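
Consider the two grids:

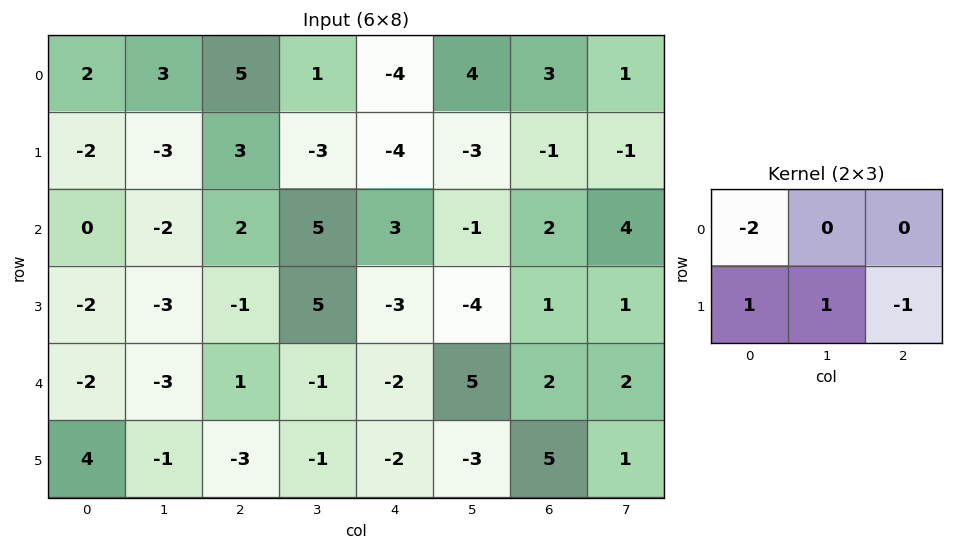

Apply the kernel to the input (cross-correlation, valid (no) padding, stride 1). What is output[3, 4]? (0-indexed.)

The receptive field on the input at this output position is [-3 -4 1 / -2 5 2]. Elementwise product with the kernel and sum: -3·-2 + -2·1 + 5·1 + 2·-1.

7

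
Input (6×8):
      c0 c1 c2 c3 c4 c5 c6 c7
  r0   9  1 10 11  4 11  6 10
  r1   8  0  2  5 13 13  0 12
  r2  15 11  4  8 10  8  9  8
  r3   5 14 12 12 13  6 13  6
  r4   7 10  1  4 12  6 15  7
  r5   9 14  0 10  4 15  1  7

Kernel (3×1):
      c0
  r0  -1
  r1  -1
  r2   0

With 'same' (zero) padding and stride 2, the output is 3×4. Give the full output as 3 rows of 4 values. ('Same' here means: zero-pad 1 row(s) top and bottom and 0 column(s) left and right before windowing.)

Output[0,0]: The receptive field on the zero-padded input at this output position is [0 / 9 / 8]. Elementwise product with the kernel and sum: 0·-1 + 9·-1.

-9 -10 -4 -6
-23 -6 -23 -9
-12 -13 -25 -28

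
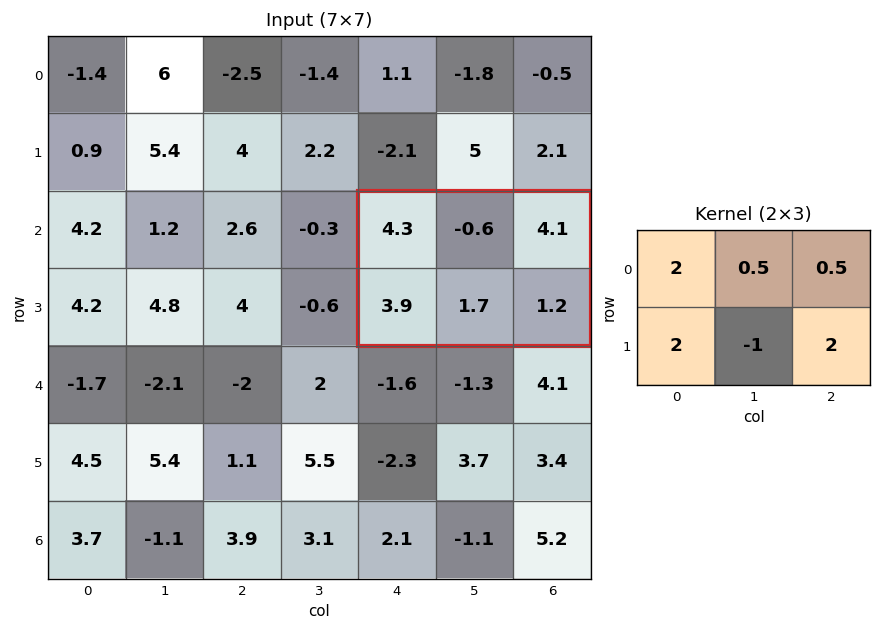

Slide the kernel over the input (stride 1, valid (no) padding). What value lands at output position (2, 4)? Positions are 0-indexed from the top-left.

The receptive field on the input at this output position is [4.3 -0.6 4.1 / 3.9 1.7 1.2]. Elementwise product with the kernel and sum: 4.3·2 + -0.6·0.5 + 4.1·0.5 + 3.9·2 + 1.7·-1 + 1.2·2.

18.85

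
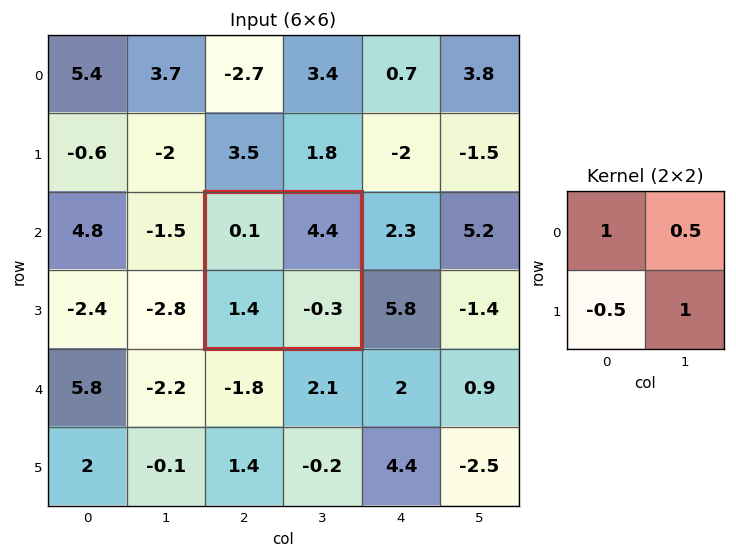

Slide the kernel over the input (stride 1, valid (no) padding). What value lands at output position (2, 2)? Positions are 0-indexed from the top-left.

1.3

The receptive field on the input at this output position is [0.1 4.4 / 1.4 -0.3]. Elementwise product with the kernel and sum: 0.1·1 + 4.4·0.5 + 1.4·-0.5 + -0.3·1.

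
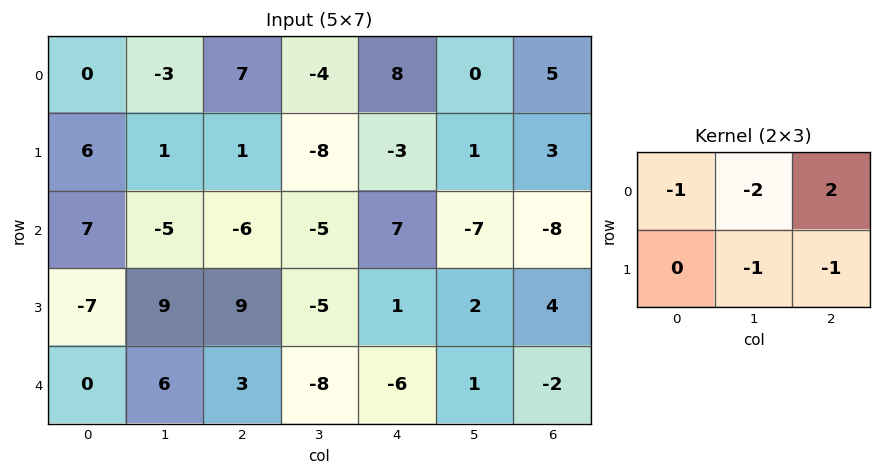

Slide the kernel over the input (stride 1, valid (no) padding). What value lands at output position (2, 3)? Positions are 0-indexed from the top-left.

-26

The receptive field on the input at this output position is [-5 7 -7 / -5 1 2]. Elementwise product with the kernel and sum: -5·-1 + 7·-2 + -7·2 + 1·-1 + 2·-1.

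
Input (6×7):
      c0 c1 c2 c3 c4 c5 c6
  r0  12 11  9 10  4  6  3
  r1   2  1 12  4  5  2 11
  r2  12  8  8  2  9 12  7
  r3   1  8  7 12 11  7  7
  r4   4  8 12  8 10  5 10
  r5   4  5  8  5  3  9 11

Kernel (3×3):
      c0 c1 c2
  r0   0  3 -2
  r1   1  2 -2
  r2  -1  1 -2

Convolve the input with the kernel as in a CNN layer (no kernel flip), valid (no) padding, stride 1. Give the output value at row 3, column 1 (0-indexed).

6

The receptive field on the input at this output position is [8 7 12 / 8 12 8 / 5 8 5]. Elementwise product with the kernel and sum: 7·3 + 12·-2 + 8·1 + 12·2 + 8·-2 + 5·-1 + 8·1 + 5·-2.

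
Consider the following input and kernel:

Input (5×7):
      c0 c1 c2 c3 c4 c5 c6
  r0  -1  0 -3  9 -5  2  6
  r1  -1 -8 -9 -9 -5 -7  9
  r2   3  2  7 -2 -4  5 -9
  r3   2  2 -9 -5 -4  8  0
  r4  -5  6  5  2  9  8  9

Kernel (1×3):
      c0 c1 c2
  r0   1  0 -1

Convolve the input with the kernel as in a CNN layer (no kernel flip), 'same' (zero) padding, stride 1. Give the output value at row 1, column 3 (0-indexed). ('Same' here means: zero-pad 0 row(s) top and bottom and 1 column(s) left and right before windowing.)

The receptive field on the zero-padded input at this output position is [-9 -9 -5]. Elementwise product with the kernel and sum: -9·1 + -5·-1.

-4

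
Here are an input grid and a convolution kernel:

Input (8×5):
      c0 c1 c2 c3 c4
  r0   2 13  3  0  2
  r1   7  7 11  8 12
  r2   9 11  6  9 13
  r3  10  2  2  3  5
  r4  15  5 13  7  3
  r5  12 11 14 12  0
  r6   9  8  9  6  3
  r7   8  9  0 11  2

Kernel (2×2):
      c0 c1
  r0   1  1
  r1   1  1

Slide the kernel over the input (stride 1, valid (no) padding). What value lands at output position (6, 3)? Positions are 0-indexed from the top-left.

22

The receptive field on the input at this output position is [6 3 / 11 2]. Elementwise product with the kernel and sum: 6·1 + 3·1 + 11·1 + 2·1.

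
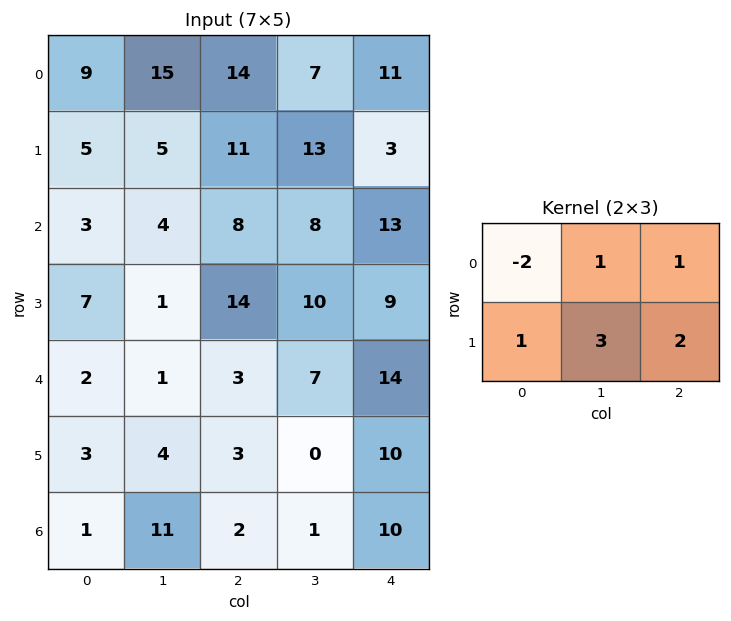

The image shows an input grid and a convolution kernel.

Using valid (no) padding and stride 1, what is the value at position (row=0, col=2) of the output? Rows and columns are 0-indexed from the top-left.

46

The receptive field on the input at this output position is [14 7 11 / 11 13 3]. Elementwise product with the kernel and sum: 14·-2 + 7·1 + 11·1 + 11·1 + 13·3 + 3·2.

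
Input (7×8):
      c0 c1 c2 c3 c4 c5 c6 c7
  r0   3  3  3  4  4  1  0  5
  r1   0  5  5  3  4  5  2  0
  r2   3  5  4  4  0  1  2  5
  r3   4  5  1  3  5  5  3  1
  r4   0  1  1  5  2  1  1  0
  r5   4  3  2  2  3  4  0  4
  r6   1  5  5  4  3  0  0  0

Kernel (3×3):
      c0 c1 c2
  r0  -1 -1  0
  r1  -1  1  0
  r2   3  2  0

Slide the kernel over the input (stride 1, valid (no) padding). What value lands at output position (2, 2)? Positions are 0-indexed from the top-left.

7

The receptive field on the input at this output position is [4 4 0 / 1 3 5 / 1 5 2]. Elementwise product with the kernel and sum: 4·-1 + 4·-1 + 1·-1 + 3·1 + 1·3 + 5·2.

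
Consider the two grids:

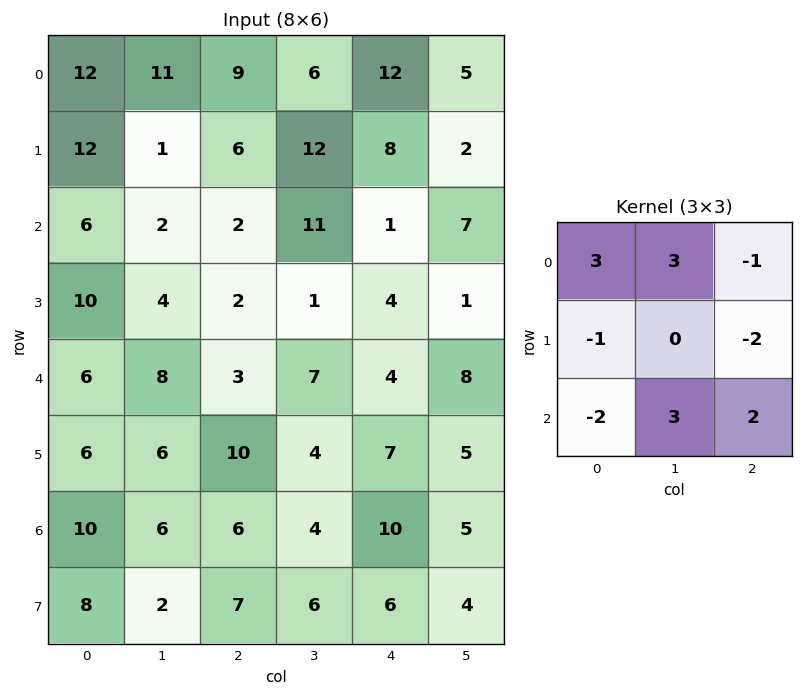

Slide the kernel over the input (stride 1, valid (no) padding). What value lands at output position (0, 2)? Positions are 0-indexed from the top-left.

42

The receptive field on the input at this output position is [9 6 12 / 6 12 8 / 2 11 1]. Elementwise product with the kernel and sum: 9·3 + 6·3 + 12·-1 + 6·-1 + 8·-2 + 2·-2 + 11·3 + 1·2.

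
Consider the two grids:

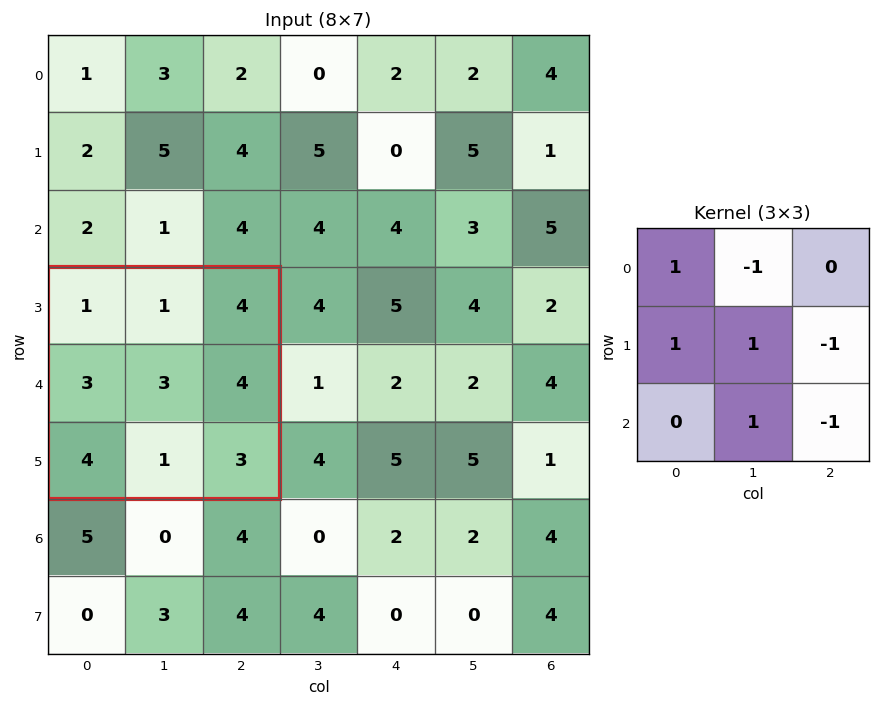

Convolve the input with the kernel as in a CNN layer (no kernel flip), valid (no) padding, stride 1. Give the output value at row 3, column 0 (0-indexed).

0

The receptive field on the input at this output position is [1 1 4 / 3 3 4 / 4 1 3]. Elementwise product with the kernel and sum: 1·1 + 1·-1 + 3·1 + 3·1 + 4·-1 + 1·1 + 3·-1.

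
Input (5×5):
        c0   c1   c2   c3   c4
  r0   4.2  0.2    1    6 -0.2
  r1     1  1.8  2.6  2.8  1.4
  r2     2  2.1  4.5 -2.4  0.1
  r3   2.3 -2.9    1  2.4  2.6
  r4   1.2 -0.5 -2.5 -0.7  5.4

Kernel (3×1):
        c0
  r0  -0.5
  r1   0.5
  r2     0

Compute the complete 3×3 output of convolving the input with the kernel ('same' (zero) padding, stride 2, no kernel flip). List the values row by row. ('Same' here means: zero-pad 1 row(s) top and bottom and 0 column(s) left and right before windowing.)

Output[0,0]: The receptive field on the zero-padded input at this output position is [0 / 4.2 / 1]. Elementwise product with the kernel and sum: 0·-0.5 + 4.2·0.5.

2.1 0.5 -0.1
0.5 0.95 -0.65
-0.55 -1.75 1.4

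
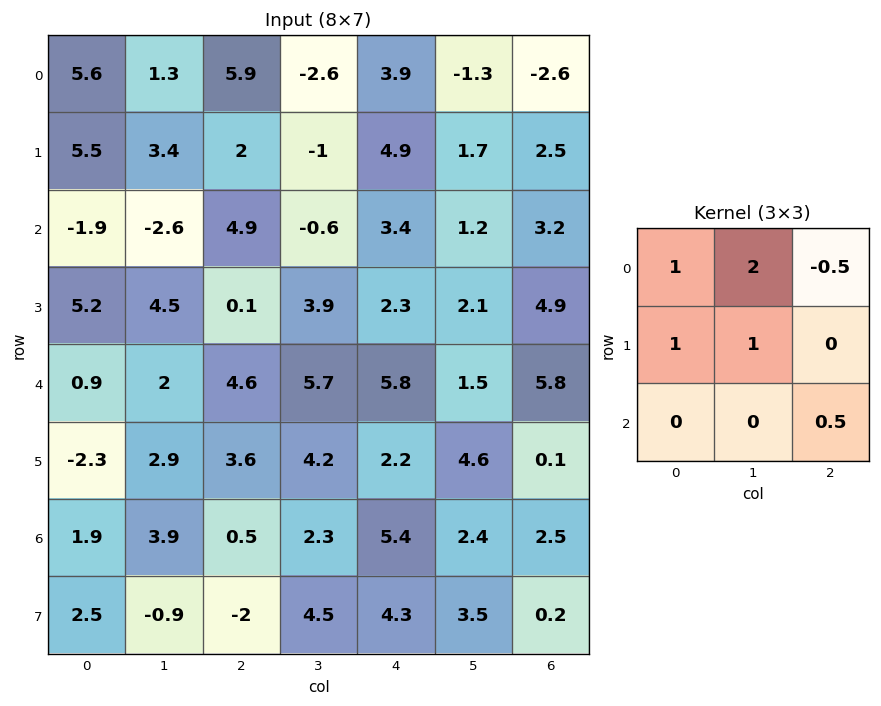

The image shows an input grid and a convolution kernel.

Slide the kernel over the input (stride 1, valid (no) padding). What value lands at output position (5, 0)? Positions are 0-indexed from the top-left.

6.5

The receptive field on the input at this output position is [-2.3 2.9 3.6 / 1.9 3.9 0.5 / 2.5 -0.9 -2]. Elementwise product with the kernel and sum: -2.3·1 + 2.9·2 + 3.6·-0.5 + 1.9·1 + 3.9·1 + -2·0.5.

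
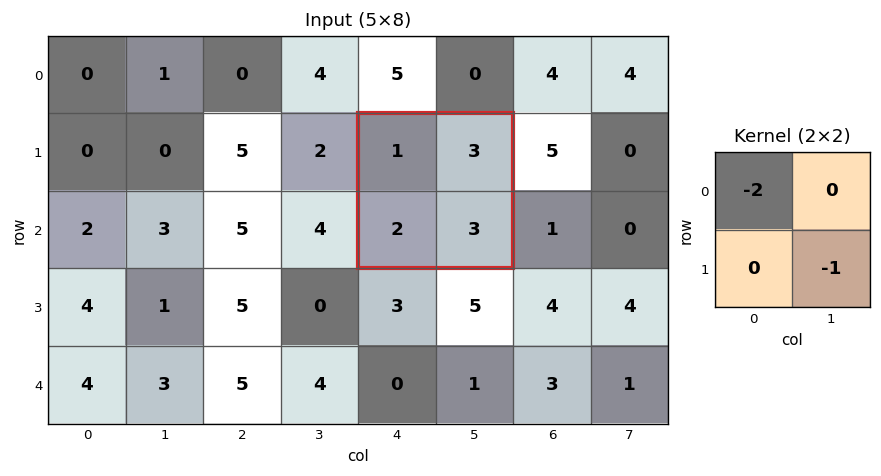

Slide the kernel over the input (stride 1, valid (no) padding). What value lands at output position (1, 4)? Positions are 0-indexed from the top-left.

The receptive field on the input at this output position is [1 3 / 2 3]. Elementwise product with the kernel and sum: 1·-2 + 3·-1.

-5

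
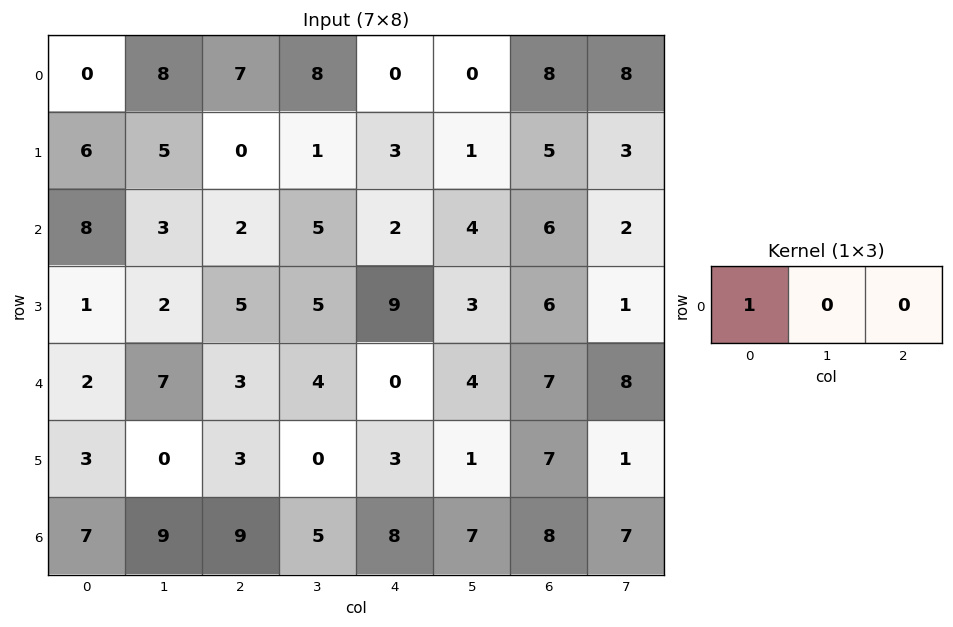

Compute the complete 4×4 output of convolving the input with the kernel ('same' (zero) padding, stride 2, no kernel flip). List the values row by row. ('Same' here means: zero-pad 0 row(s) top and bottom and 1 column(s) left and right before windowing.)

Output[0,0]: The receptive field on the zero-padded input at this output position is [0 0 8]. Elementwise product with the kernel and sum: 0·1.
Output[0,1]: The receptive field on the zero-padded input at this output position is [8 7 8]. Elementwise product with the kernel and sum: 8·1.

0 8 8 0
0 3 5 4
0 7 4 4
0 9 5 7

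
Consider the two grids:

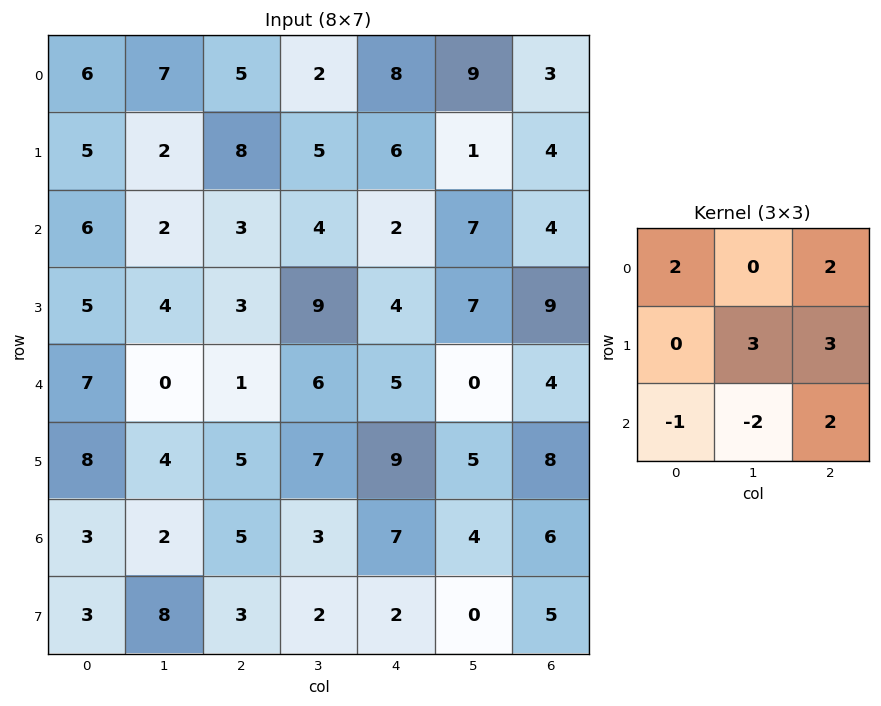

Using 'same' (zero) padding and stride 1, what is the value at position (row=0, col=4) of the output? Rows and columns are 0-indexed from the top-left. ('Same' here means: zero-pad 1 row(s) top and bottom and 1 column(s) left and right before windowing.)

36

The receptive field on the zero-padded input at this output position is [0 0 0 / 2 8 9 / 5 6 1]. Elementwise product with the kernel and sum: 0·2 + 0·2 + 8·3 + 9·3 + 5·-1 + 6·-2 + 1·2.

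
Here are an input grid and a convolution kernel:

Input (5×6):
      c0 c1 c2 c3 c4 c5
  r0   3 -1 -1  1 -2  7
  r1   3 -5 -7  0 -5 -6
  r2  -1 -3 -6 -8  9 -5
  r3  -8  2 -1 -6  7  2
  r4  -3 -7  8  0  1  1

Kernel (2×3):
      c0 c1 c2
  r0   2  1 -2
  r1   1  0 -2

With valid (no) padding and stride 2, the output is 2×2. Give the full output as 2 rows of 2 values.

Output[0,0]: The receptive field on the input at this output position is [3 -1 -1 / 3 -5 -7]. Elementwise product with the kernel and sum: 3·2 + -1·1 + -1·-2 + 3·1 + -7·-2.

24 6
1 -53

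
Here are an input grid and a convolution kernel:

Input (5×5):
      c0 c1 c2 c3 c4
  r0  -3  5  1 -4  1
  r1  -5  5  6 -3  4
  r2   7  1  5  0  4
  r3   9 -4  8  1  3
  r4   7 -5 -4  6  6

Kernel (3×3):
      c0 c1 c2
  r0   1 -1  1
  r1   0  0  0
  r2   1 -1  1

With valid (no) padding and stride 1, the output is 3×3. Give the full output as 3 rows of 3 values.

Output[0,0]: The receptive field on the input at this output position is [-3 5 1 / -5 5 6 / 7 1 5]. Elementwise product with the kernel and sum: -3·1 + 5·-1 + 1·1 + 7·1 + 1·-1 + 5·1.
Output[0,1]: The receptive field on the input at this output position is [5 1 -4 / 5 6 -3 / 1 5 0]. Elementwise product with the kernel and sum: 5·1 + 1·-1 + -4·1 + 1·1 + 5·-1 + 0·1.

4 -4 15
17 -15 23
19 1 5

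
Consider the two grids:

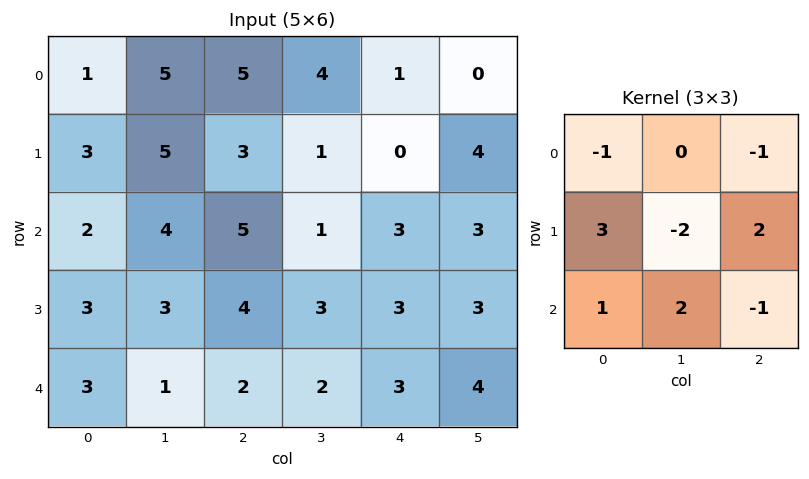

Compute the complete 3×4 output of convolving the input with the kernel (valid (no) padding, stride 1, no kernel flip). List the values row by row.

Output[0,0]: The receptive field on the input at this output position is [1 5 5 / 3 5 3 / 2 4 5]. Elementwise product with the kernel and sum: 1·-1 + 5·-1 + 3·3 + 5·-2 + 3·2 + 2·1 + 4·2 + 5·-1.
Output[0,1]: The receptive field on the input at this output position is [5 5 4 / 5 3 1 / 4 5 1]. Elementwise product with the kernel and sum: 5·-1 + 4·-1 + 5·3 + 3·-2 + 1·2 + 4·1 + 5·2 + 1·-1.

4 15 5 11
7 6 23 4
7 5 7 9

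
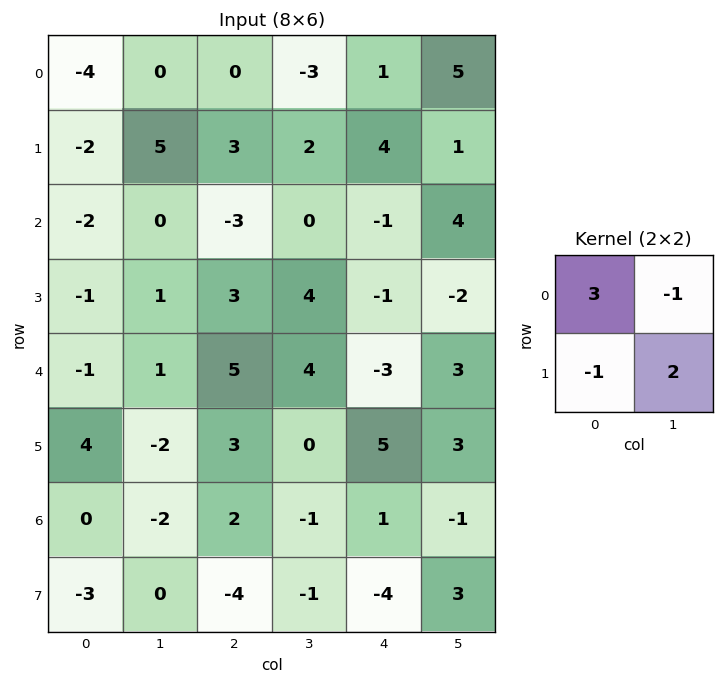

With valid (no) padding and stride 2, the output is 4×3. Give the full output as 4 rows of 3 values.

0 4 -4
-3 -4 -10
-12 8 -11
5 9 14

Output[0,0]: The receptive field on the input at this output position is [-4 0 / -2 5]. Elementwise product with the kernel and sum: -4·3 + 0·-1 + -2·-1 + 5·2.
Output[0,1]: The receptive field on the input at this output position is [0 -3 / 3 2]. Elementwise product with the kernel and sum: 0·3 + -3·-1 + 3·-1 + 2·2.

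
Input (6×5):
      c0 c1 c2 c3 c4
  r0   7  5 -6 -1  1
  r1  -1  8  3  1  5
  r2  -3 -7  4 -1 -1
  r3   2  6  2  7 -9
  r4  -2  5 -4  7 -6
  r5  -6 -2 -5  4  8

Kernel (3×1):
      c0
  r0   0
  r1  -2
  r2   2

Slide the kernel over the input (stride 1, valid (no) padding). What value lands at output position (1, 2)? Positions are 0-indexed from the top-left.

The receptive field on the input at this output position is [3 / 4 / 2]. Elementwise product with the kernel and sum: 4·-2 + 2·2.

-4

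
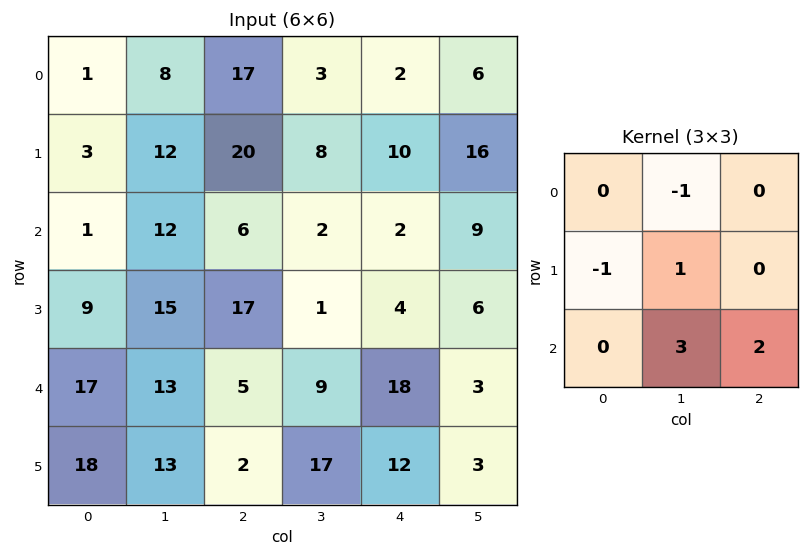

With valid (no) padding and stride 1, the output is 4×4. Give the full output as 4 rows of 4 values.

Output[0,0]: The receptive field on the input at this output position is [1 8 17 / 3 12 20 / 1 12 6]. Elementwise product with the kernel and sum: 8·-1 + 3·-1 + 12·1 + 12·3 + 6·2.

49 13 -5 24
78 27 -1 14
43 29 45 61
24 15 78 47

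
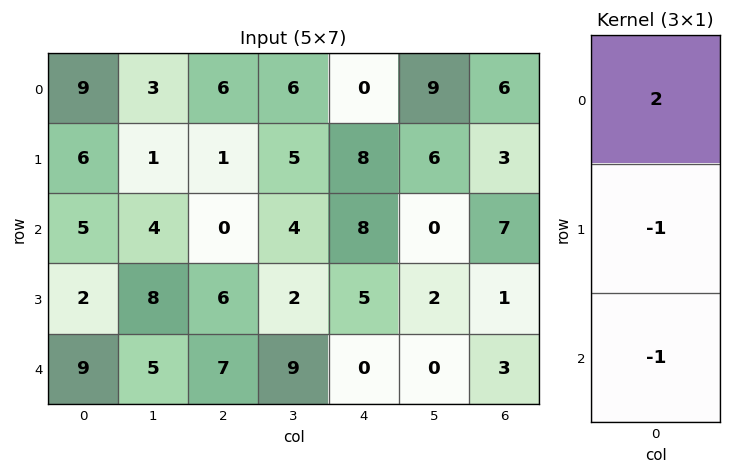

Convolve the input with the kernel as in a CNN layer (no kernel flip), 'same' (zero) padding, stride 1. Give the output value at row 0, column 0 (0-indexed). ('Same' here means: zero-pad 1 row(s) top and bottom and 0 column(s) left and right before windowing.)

-15

The receptive field on the zero-padded input at this output position is [0 / 9 / 6]. Elementwise product with the kernel and sum: 0·2 + 9·-1 + 6·-1.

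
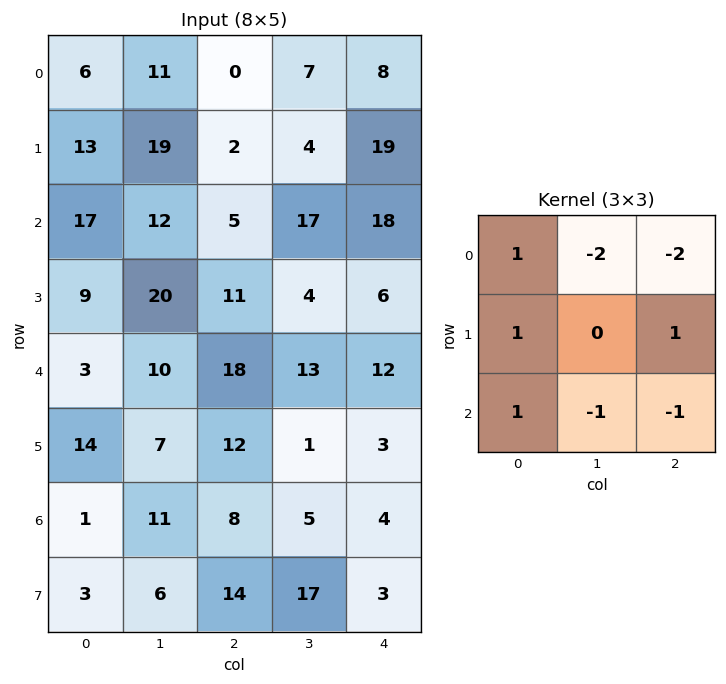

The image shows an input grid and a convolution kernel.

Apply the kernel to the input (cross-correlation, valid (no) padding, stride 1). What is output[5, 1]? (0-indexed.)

The receptive field on the input at this output position is [7 12 1 / 11 8 5 / 6 14 17]. Elementwise product with the kernel and sum: 7·1 + 12·-2 + 1·-2 + 11·1 + 5·1 + 6·1 + 14·-1 + 17·-1.

-28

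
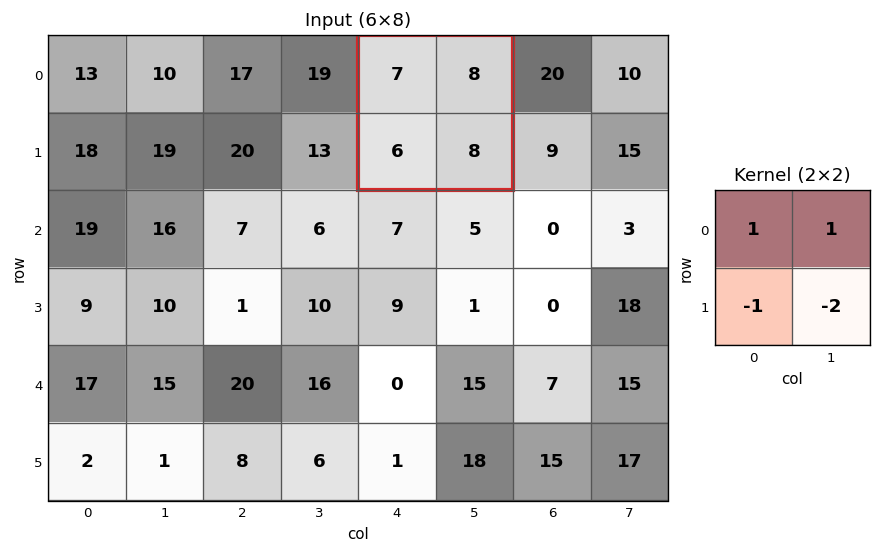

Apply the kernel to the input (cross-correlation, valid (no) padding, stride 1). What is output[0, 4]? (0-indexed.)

-7

The receptive field on the input at this output position is [7 8 / 6 8]. Elementwise product with the kernel and sum: 7·1 + 8·1 + 6·-1 + 8·-2.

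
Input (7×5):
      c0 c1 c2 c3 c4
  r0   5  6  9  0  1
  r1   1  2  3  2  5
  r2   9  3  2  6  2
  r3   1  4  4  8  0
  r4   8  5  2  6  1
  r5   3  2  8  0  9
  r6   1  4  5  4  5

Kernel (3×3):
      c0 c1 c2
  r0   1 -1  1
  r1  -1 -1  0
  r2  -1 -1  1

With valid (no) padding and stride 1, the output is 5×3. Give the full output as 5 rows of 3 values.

-5 -7 -1
-11 -4 -14
-8 -2 -21
-9 -9 -11
0 -6 -15

Output[0,0]: The receptive field on the input at this output position is [5 6 9 / 1 2 3 / 9 3 2]. Elementwise product with the kernel and sum: 5·1 + 6·-1 + 9·1 + 1·-1 + 2·-1 + 9·-1 + 3·-1 + 2·1.
Output[0,1]: The receptive field on the input at this output position is [6 9 0 / 2 3 2 / 3 2 6]. Elementwise product with the kernel and sum: 6·1 + 9·-1 + 0·1 + 2·-1 + 3·-1 + 3·-1 + 2·-1 + 6·1.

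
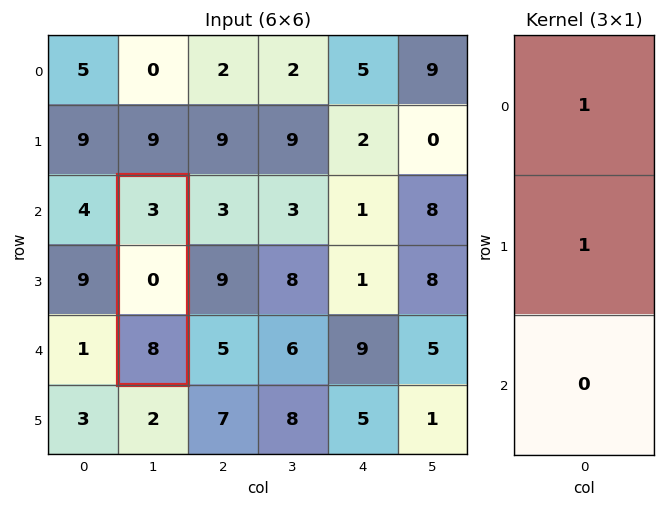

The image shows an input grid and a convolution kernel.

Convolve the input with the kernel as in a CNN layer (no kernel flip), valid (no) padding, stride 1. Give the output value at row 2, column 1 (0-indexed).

The receptive field on the input at this output position is [3 / 0 / 8]. Elementwise product with the kernel and sum: 3·1 + 0·1.

3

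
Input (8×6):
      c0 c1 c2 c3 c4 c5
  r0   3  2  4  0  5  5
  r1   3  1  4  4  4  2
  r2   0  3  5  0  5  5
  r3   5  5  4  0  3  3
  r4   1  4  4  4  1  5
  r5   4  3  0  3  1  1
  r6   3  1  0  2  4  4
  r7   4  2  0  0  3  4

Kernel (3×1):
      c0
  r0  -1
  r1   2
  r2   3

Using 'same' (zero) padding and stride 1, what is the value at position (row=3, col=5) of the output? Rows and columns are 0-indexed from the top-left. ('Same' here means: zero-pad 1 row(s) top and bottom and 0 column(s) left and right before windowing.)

The receptive field on the zero-padded input at this output position is [5 / 3 / 5]. Elementwise product with the kernel and sum: 5·-1 + 3·2 + 5·3.

16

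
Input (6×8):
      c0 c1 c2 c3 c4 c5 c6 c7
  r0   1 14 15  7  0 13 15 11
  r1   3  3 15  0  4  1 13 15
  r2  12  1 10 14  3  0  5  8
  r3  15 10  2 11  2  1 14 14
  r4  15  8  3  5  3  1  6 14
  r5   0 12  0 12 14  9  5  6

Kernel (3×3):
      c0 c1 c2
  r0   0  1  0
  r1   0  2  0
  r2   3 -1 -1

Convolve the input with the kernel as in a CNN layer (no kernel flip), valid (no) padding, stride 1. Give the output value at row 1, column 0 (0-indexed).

The receptive field on the input at this output position is [3 3 15 / 12 1 10 / 15 10 2]. Elementwise product with the kernel and sum: 3·1 + 1·2 + 15·3 + 10·-1 + 2·-1.

38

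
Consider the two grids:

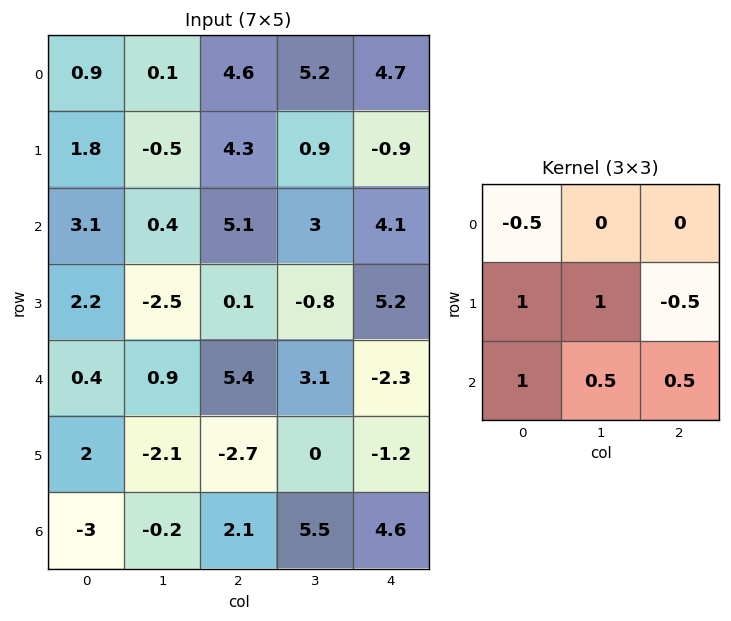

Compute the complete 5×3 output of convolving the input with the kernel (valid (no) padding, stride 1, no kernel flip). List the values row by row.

4.55 7.75 12
1.05 1.4 6.2
1.65 2.95 -0.05
-2.9 2.55 6.3
-1 -1.65 2.35

Output[0,0]: The receptive field on the input at this output position is [0.9 0.1 4.6 / 1.8 -0.5 4.3 / 3.1 0.4 5.1]. Elementwise product with the kernel and sum: 0.9·-0.5 + 1.8·1 + -0.5·1 + 4.3·-0.5 + 3.1·1 + 0.4·0.5 + 5.1·0.5.
Output[0,1]: The receptive field on the input at this output position is [0.1 4.6 5.2 / -0.5 4.3 0.9 / 0.4 5.1 3]. Elementwise product with the kernel and sum: 0.1·-0.5 + -0.5·1 + 4.3·1 + 0.9·-0.5 + 0.4·1 + 5.1·0.5 + 3·0.5.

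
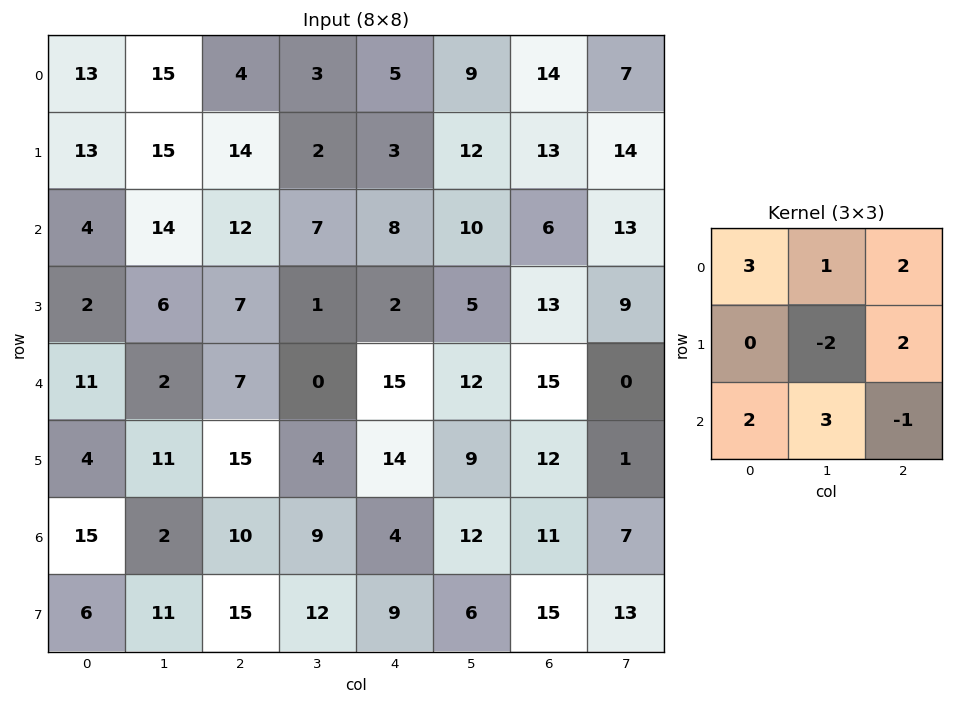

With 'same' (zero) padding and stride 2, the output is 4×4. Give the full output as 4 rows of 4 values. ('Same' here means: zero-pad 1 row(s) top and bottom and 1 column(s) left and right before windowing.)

Output[0,0]: The receptive field on the zero-padded input at this output position is [0 0 0 / 0 13 15 / 0 13 15]. Elementwise product with the kernel and sum: 0·3 + 0·1 + 0·2 + 13·-2 + 15·2 + 0·2 + 13·3 + 15·-1.

28 68 9 35
63 85 40 131
-3 76 50 69
7 109 105 77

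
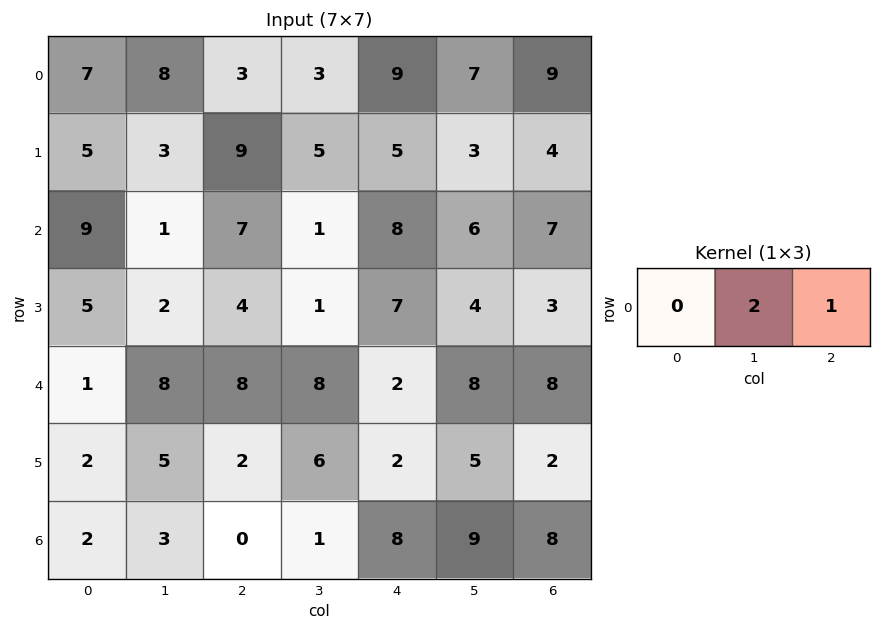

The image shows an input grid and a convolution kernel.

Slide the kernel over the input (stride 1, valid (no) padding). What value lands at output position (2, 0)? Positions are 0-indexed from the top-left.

The receptive field on the input at this output position is [9 1 7]. Elementwise product with the kernel and sum: 1·2 + 7·1.

9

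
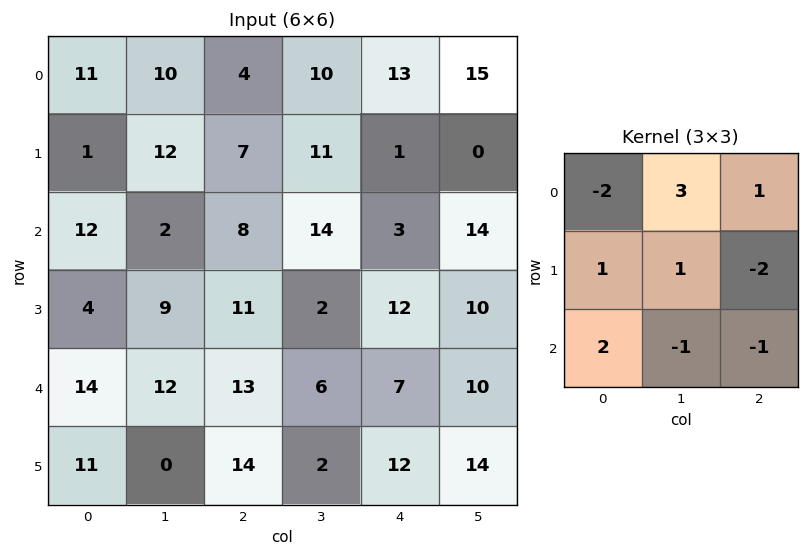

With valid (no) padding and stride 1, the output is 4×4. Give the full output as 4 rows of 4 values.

Output[0,0]: The receptive field on the input at this output position is [11 10 4 / 1 12 7 / 12 2 8]. Elementwise product with the kernel and sum: 11·-2 + 10·3 + 4·1 + 1·1 + 12·1 + 7·-2 + 12·2 + 2·-1 + 8·-1.

25 -19 50 57
27 -5 44 -48
-16 55 31 -16
38 14 15 13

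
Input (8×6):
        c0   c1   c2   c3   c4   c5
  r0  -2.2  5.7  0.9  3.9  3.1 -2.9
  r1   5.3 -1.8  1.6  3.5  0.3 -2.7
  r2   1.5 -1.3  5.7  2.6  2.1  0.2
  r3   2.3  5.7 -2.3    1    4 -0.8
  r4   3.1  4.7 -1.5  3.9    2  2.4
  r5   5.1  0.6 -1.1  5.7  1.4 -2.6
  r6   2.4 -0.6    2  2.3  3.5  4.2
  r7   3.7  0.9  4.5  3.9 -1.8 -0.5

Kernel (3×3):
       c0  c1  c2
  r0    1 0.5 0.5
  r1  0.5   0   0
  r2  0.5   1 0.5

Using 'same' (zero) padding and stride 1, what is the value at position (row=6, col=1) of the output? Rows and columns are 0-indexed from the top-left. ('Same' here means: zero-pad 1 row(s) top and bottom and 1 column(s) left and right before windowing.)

11.05

The receptive field on the zero-padded input at this output position is [5.1 0.6 -1.1 / 2.4 -0.6 2 / 3.7 0.9 4.5]. Elementwise product with the kernel and sum: 5.1·1 + 0.6·0.5 + -1.1·0.5 + 2.4·0.5 + 3.7·0.5 + 0.9·1 + 4.5·0.5.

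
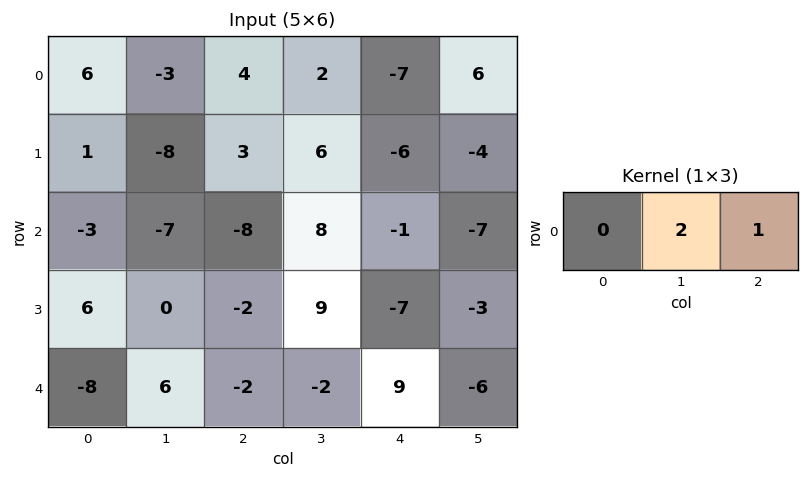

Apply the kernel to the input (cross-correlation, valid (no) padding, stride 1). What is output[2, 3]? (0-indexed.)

The receptive field on the input at this output position is [8 -1 -7]. Elementwise product with the kernel and sum: -1·2 + -7·1.

-9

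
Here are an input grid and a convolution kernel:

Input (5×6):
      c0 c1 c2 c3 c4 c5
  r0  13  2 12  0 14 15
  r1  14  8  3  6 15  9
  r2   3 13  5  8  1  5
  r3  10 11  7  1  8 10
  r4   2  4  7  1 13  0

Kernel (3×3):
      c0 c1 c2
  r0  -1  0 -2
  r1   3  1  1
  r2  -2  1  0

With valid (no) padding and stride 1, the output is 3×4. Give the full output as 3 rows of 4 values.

23 10 -12 -3
-2 17 -22 12
35 11 10 14

Output[0,0]: The receptive field on the input at this output position is [13 2 12 / 14 8 3 / 3 13 5]. Elementwise product with the kernel and sum: 13·-1 + 12·-2 + 14·3 + 8·1 + 3·1 + 3·-2 + 13·1.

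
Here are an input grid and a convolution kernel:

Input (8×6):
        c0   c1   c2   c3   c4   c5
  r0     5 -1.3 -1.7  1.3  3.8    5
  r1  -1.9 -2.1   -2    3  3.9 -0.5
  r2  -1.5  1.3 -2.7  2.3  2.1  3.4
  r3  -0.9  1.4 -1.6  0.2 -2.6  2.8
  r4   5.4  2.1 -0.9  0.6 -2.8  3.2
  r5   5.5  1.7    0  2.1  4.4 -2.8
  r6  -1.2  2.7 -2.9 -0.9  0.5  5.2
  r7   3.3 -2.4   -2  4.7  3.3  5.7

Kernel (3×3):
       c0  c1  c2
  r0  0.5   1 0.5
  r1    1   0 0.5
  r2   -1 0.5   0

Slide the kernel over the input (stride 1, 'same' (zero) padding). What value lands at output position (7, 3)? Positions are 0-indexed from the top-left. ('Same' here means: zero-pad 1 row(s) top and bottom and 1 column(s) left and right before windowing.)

The receptive field on the zero-padded input at this output position is [-2.9 -0.9 0.5 / -2 4.7 3.3 / 0 0 0]. Elementwise product with the kernel and sum: -2.9·0.5 + -0.9·1 + 0.5·0.5 + -2·1 + 3.3·0.5 + 0·-1 + 0·0.5.

-2.45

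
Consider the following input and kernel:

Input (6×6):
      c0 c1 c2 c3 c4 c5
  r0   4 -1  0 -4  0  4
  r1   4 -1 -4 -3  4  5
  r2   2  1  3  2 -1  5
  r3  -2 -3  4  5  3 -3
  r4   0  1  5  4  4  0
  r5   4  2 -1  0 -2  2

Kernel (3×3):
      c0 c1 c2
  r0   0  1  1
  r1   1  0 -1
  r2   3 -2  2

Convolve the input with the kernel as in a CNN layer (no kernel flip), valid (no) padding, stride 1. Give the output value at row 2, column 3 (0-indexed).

16

The receptive field on the input at this output position is [2 -1 5 / 5 3 -3 / 4 4 0]. Elementwise product with the kernel and sum: -1·1 + 5·1 + 5·1 + -3·-1 + 4·3 + 4·-2 + 0·2.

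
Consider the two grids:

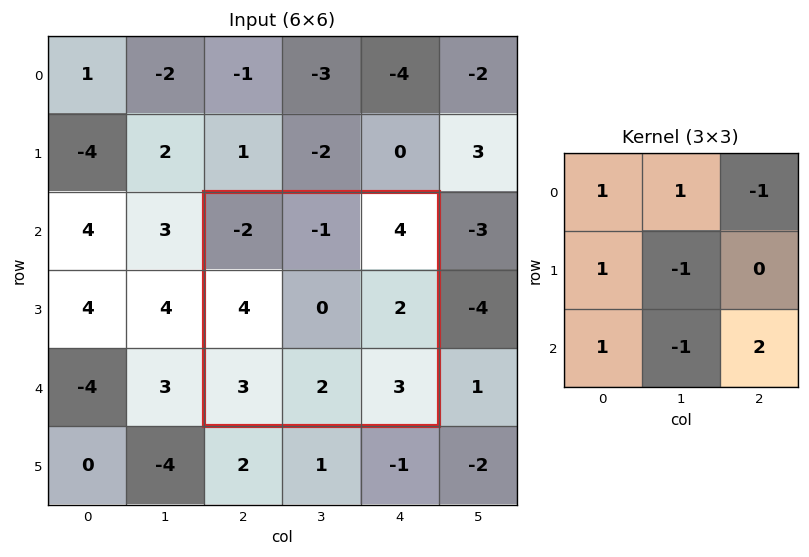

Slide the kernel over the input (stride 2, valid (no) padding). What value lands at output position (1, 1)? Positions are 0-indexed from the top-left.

4

The receptive field on the input at this output position is [-2 -1 4 / 4 0 2 / 3 2 3]. Elementwise product with the kernel and sum: -2·1 + -1·1 + 4·-1 + 4·1 + 0·-1 + 3·1 + 2·-1 + 3·2.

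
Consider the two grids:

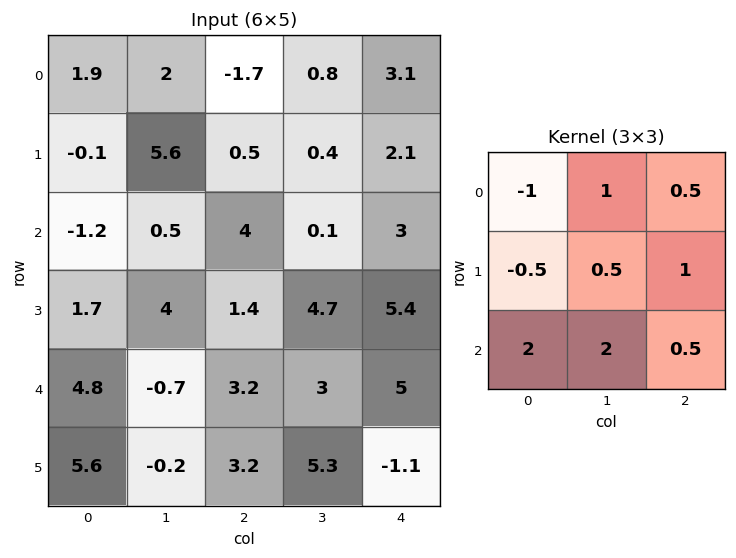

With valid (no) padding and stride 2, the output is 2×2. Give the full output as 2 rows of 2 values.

Output[0,0]: The receptive field on the input at this output position is [1.9 2 -1.7 / -0.1 5.6 0.5 / -1.2 0.5 4]. Elementwise product with the kernel and sum: 1.9·-1 + 2·1 + -1.7·0.5 + -0.1·-0.5 + 5.6·0.5 + 0.5·1 + -1.2·2 + 0.5·2 + 4·0.5.

3.2 15.8
16.05 19.55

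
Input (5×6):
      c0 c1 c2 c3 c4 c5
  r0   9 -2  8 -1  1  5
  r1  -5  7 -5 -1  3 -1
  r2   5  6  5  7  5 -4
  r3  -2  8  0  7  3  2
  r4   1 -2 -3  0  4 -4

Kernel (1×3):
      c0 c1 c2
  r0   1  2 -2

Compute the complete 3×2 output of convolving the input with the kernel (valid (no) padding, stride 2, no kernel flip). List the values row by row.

-11 4
7 9
3 -11

Output[0,0]: The receptive field on the input at this output position is [9 -2 8]. Elementwise product with the kernel and sum: 9·1 + -2·2 + 8·-2.
Output[0,1]: The receptive field on the input at this output position is [8 -1 1]. Elementwise product with the kernel and sum: 8·1 + -1·2 + 1·-2.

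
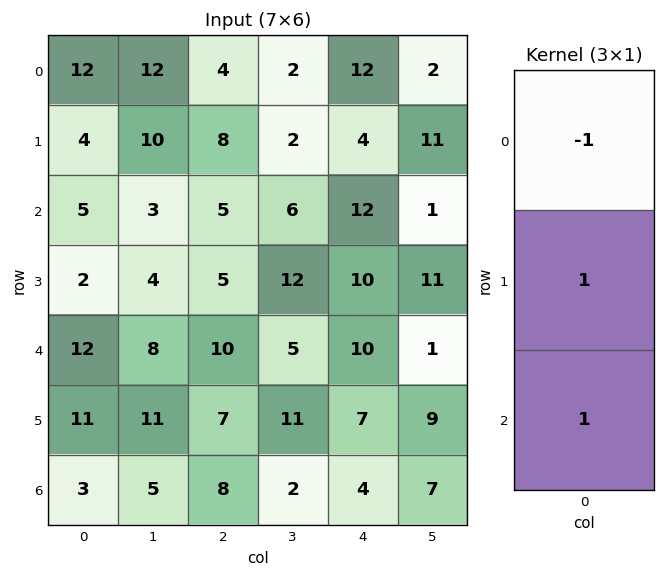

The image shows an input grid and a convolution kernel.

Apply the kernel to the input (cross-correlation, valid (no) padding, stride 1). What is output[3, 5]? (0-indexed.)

-1

The receptive field on the input at this output position is [11 / 1 / 9]. Elementwise product with the kernel and sum: 11·-1 + 1·1 + 9·1.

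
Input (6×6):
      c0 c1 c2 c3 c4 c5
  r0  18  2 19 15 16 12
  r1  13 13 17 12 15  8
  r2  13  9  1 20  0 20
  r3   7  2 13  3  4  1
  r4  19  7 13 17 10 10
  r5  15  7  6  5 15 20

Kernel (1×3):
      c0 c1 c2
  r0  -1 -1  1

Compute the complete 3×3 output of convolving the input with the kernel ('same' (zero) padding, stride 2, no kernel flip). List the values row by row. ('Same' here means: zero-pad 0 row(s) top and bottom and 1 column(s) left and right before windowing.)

Output[0,0]: The receptive field on the zero-padded input at this output position is [0 18 2]. Elementwise product with the kernel and sum: 0·-1 + 18·-1 + 2·1.
Output[0,1]: The receptive field on the zero-padded input at this output position is [2 19 15]. Elementwise product with the kernel and sum: 2·-1 + 19·-1 + 15·1.

-16 -6 -19
-4 10 0
-12 -3 -17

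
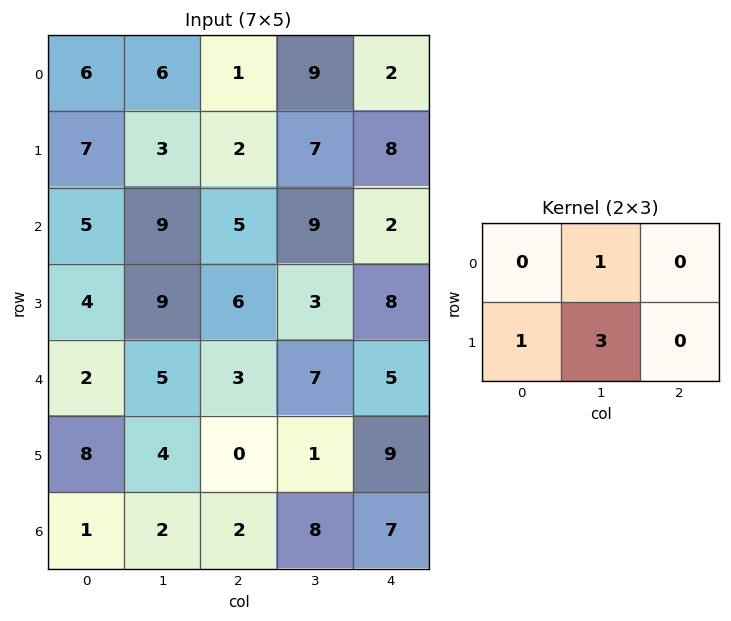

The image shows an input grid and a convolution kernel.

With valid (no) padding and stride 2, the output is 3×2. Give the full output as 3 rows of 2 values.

22 32
40 24
25 10

Output[0,0]: The receptive field on the input at this output position is [6 6 1 / 7 3 2]. Elementwise product with the kernel and sum: 6·1 + 7·1 + 3·3.
Output[0,1]: The receptive field on the input at this output position is [1 9 2 / 2 7 8]. Elementwise product with the kernel and sum: 9·1 + 2·1 + 7·3.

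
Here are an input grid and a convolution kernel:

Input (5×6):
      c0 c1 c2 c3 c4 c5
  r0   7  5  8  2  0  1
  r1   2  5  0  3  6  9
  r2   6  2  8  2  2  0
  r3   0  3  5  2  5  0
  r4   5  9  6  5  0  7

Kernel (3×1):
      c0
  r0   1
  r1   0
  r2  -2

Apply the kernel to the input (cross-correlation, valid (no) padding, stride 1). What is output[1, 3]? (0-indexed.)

The receptive field on the input at this output position is [3 / 2 / 2]. Elementwise product with the kernel and sum: 3·1 + 2·-2.

-1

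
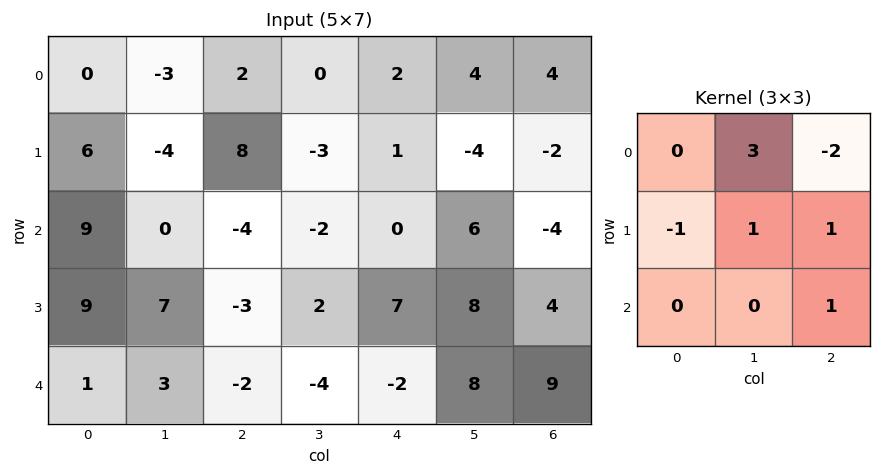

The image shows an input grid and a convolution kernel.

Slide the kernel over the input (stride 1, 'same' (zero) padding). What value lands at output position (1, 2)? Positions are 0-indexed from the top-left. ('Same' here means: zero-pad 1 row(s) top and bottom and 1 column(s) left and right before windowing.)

The receptive field on the zero-padded input at this output position is [-3 2 0 / -4 8 -3 / 0 -4 -2]. Elementwise product with the kernel and sum: 2·3 + 0·-2 + -4·-1 + 8·1 + -3·1 + -2·1.

13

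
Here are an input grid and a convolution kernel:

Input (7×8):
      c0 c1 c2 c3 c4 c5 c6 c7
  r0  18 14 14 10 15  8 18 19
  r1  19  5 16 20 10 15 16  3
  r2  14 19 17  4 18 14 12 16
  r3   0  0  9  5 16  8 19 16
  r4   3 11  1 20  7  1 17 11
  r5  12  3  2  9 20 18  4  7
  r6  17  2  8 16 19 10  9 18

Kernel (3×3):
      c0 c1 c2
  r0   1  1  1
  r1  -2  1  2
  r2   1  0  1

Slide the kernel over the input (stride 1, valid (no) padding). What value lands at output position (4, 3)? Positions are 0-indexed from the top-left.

92

The receptive field on the input at this output position is [20 7 1 / 9 20 18 / 16 19 10]. Elementwise product with the kernel and sum: 20·1 + 7·1 + 1·1 + 9·-2 + 20·1 + 18·2 + 16·1 + 10·1.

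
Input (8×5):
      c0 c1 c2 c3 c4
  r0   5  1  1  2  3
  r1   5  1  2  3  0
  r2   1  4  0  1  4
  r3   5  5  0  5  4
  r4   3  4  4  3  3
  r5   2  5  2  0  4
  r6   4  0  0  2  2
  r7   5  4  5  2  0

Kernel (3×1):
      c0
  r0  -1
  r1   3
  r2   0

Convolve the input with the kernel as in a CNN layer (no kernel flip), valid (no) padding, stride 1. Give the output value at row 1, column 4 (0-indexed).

12

The receptive field on the input at this output position is [0 / 4 / 4]. Elementwise product with the kernel and sum: 0·-1 + 4·3.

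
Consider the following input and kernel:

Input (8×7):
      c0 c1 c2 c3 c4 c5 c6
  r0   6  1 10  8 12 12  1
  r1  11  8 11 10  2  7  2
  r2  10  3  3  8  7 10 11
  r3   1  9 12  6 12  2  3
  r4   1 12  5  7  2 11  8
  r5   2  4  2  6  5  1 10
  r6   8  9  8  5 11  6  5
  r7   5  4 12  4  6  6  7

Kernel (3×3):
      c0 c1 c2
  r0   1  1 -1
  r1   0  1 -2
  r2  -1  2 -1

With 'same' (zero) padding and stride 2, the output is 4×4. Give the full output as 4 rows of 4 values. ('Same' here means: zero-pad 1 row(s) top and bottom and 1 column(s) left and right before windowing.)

18 -2 -25 -2
0 5 8 24
-31 0 -1 32
-6 14 11 24

Output[0,0]: The receptive field on the zero-padded input at this output position is [0 0 0 / 0 6 1 / 0 11 8]. Elementwise product with the kernel and sum: 0·1 + 0·1 + 0·-1 + 6·1 + 1·-2 + 0·-1 + 11·2 + 8·-1.
Output[0,1]: The receptive field on the zero-padded input at this output position is [0 0 0 / 1 10 8 / 8 11 10]. Elementwise product with the kernel and sum: 0·1 + 0·1 + 0·-1 + 10·1 + 8·-2 + 8·-1 + 11·2 + 10·-1.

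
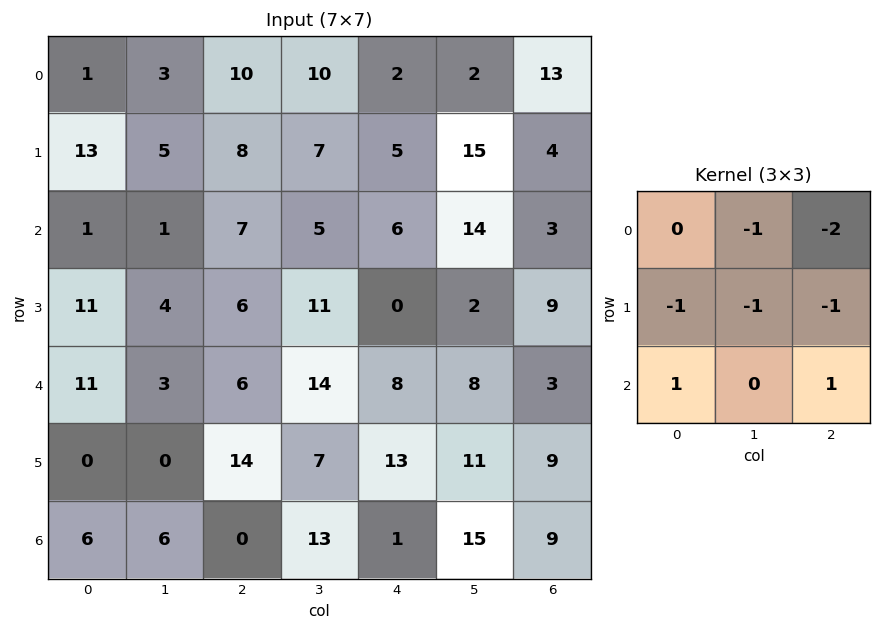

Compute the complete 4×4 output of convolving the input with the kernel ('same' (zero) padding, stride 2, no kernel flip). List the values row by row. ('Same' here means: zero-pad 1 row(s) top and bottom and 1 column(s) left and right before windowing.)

Output[0,0]: The receptive field on the zero-padded input at this output position is [0 0 0 / 0 1 3 / 0 13 5]. Elementwise product with the kernel and sum: 0·-1 + 0·-2 + 0·-1 + 1·-1 + 3·-1 + 0·1 + 5·1.

1 -11 8 0
-21 -20 -47 -19
-33 -44 -16 -9
-12 -47 -64 -33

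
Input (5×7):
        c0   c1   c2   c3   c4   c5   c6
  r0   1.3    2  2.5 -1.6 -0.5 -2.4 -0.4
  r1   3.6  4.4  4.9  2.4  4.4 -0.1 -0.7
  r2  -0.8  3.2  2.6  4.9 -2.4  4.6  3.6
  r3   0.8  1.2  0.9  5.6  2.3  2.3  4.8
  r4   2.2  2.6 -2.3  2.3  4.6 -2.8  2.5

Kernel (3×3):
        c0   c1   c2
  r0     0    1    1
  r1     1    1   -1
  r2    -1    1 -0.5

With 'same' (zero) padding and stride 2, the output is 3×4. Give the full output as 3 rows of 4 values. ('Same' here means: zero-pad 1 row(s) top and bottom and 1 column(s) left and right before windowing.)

Output[0,0]: The receptive field on the zero-padded input at this output position is [0 0 0 / 0 1.3 2 / 0 3.6 4.4]. Elementwise product with the kernel and sum: 0·1 + 0·1 + 0·1 + 1.3·1 + 2·-1 + 0·-1 + 3.6·1 + 4.4·-0.5.

0.7 5.4 2.35 -3.4
4.2 5.1 -2.25 10
1.6 4.5 14.3 4.5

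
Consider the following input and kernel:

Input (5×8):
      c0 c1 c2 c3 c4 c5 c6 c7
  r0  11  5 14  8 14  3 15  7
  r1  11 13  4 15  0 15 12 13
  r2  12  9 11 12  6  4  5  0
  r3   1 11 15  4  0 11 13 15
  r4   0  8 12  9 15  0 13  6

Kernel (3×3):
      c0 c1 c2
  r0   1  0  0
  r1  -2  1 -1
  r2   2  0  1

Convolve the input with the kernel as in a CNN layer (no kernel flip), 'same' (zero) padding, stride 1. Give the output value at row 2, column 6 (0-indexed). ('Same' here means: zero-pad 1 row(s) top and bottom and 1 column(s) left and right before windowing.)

49

The receptive field on the zero-padded input at this output position is [15 12 13 / 4 5 0 / 11 13 15]. Elementwise product with the kernel and sum: 15·1 + 4·-2 + 5·1 + 0·-1 + 11·2 + 15·1.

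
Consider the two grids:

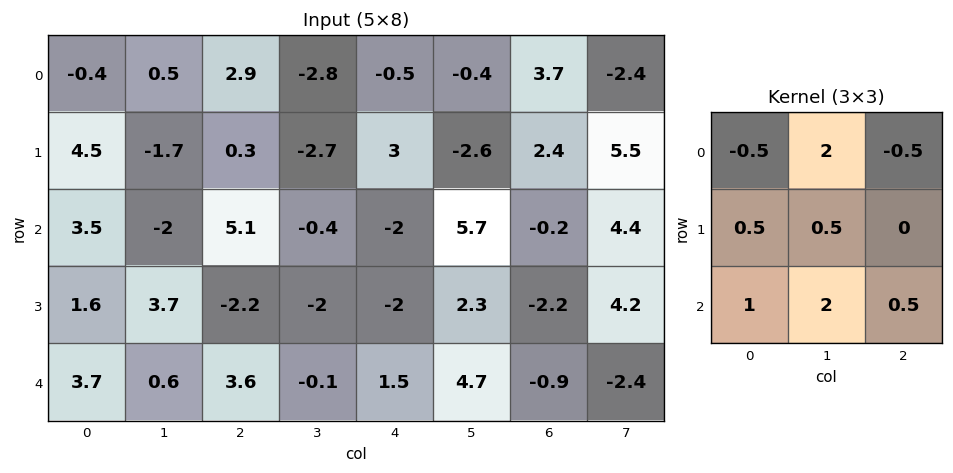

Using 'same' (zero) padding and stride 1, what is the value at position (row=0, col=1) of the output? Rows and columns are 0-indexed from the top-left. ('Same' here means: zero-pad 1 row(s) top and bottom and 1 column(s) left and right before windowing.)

1.3

The receptive field on the zero-padded input at this output position is [0 0 0 / -0.4 0.5 2.9 / 4.5 -1.7 0.3]. Elementwise product with the kernel and sum: 0·-0.5 + 0·2 + 0·-0.5 + -0.4·0.5 + 0.5·0.5 + 4.5·1 + -1.7·2 + 0.3·0.5.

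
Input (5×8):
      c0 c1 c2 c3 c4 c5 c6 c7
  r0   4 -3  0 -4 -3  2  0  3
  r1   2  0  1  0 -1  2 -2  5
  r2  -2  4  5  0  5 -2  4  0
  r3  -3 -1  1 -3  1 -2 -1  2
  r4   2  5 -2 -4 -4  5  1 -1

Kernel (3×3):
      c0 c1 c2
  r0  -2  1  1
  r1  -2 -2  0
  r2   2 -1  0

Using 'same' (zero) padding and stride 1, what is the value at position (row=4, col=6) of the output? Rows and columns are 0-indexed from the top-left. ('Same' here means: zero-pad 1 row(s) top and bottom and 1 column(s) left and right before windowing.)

The receptive field on the zero-padded input at this output position is [-2 -1 2 / 5 1 -1 / 0 0 0]. Elementwise product with the kernel and sum: -2·-2 + -1·1 + 2·1 + 5·-2 + 1·-2 + 0·2 + 0·-1.

-7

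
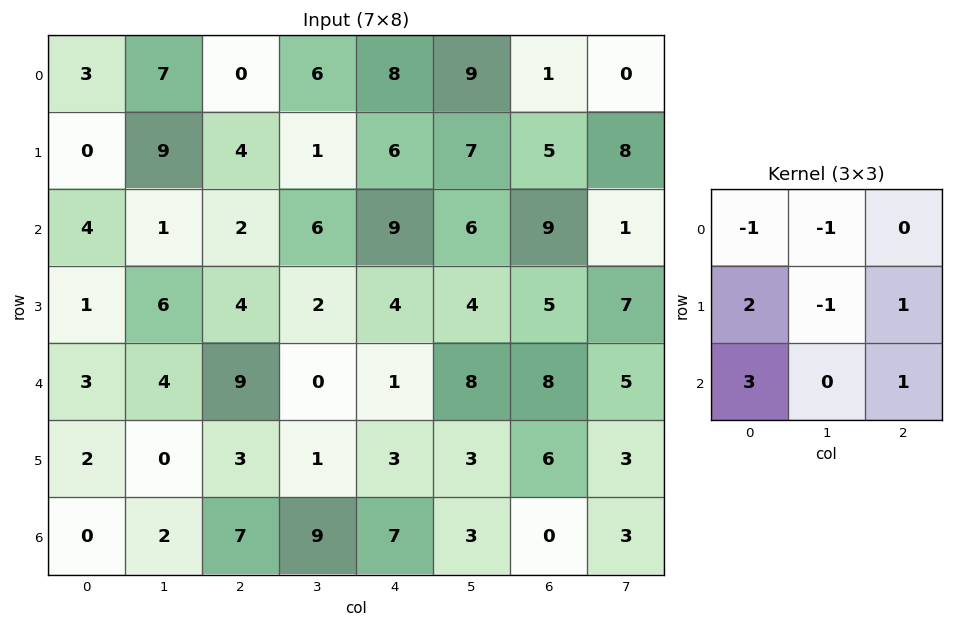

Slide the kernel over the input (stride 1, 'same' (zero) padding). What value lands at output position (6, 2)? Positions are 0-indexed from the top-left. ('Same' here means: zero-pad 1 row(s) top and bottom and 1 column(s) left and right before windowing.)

3

The receptive field on the zero-padded input at this output position is [0 3 1 / 2 7 9 / 0 0 0]. Elementwise product with the kernel and sum: 0·-1 + 3·-1 + 2·2 + 7·-1 + 9·1 + 0·3 + 0·1.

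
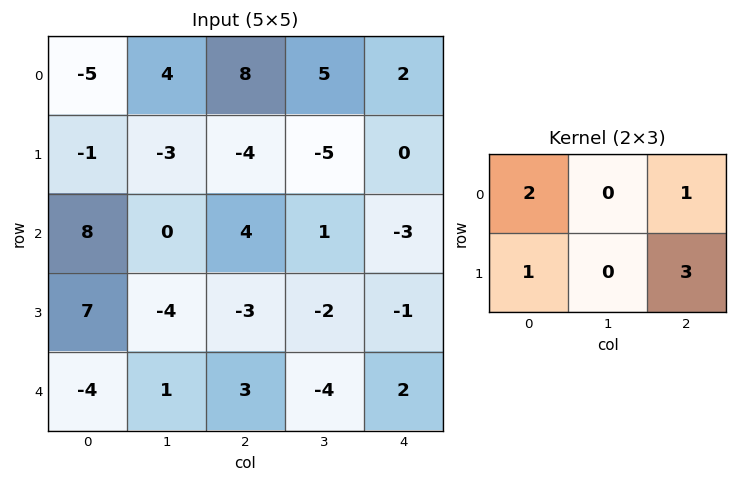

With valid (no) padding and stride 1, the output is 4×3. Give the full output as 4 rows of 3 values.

Output[0,0]: The receptive field on the input at this output position is [-5 4 8 / -1 -3 -4]. Elementwise product with the kernel and sum: -5·2 + 8·1 + -1·1 + -4·3.
Output[0,1]: The receptive field on the input at this output position is [4 8 5 / -3 -4 -5]. Elementwise product with the kernel and sum: 4·2 + 5·1 + -3·1 + -5·3.

-15 -5 14
14 -8 -13
18 -9 -1
16 -21 2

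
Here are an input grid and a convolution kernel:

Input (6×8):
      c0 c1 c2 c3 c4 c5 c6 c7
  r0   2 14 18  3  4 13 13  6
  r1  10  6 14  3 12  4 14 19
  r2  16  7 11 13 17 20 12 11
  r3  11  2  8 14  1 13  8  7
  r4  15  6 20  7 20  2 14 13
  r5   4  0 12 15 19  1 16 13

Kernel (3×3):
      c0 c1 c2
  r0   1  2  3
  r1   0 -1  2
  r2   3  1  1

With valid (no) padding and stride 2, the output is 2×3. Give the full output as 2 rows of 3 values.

172 120 176
148 163 172

Output[0,0]: The receptive field on the input at this output position is [2 14 18 / 10 6 14 / 16 7 11]. Elementwise product with the kernel and sum: 2·1 + 14·2 + 18·3 + 6·-1 + 14·2 + 16·3 + 7·1 + 11·1.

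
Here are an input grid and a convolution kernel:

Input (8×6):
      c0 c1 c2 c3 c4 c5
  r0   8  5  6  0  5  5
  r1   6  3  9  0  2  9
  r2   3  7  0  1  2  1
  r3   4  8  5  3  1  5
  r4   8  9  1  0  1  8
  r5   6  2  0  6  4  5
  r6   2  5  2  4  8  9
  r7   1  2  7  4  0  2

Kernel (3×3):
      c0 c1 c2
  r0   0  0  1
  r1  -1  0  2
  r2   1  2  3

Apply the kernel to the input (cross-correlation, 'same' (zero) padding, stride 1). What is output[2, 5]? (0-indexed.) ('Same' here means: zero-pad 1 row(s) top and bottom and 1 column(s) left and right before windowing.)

9

The receptive field on the zero-padded input at this output position is [2 9 0 / 2 1 0 / 1 5 0]. Elementwise product with the kernel and sum: 0·1 + 2·-1 + 0·2 + 1·1 + 5·2 + 0·3.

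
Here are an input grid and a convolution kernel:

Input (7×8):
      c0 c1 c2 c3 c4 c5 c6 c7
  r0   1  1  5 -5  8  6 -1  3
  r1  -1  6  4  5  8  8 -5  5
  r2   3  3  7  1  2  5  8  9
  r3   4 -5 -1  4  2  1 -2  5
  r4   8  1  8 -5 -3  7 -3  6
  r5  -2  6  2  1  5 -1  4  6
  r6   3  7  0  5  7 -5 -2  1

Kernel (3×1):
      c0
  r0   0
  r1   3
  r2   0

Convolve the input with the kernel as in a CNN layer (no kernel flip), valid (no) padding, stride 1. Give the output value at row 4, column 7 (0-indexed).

The receptive field on the input at this output position is [6 / 6 / 1]. Elementwise product with the kernel and sum: 6·3.

18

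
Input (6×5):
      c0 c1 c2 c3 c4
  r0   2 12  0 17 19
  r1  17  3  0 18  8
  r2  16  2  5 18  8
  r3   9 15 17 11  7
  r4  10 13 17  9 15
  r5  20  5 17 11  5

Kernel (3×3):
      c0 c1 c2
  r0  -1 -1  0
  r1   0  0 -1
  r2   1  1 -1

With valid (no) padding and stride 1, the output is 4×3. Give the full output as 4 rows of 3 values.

Output[0,0]: The receptive field on the input at this output position is [2 12 0 / 17 3 0 / 16 2 5]. Elementwise product with the kernel and sum: 2·-1 + 12·-1 + 0·-1 + 16·1 + 2·1 + 5·-1.
Output[0,1]: The receptive field on the input at this output position is [12 0 17 / 3 0 18 / 2 5 18]. Elementwise product with the kernel and sum: 12·-1 + 0·-1 + 18·-1 + 2·1 + 5·1 + 18·-1.

-1 -41 -10
-18 0 -5
-29 3 -19
-33 -30 -20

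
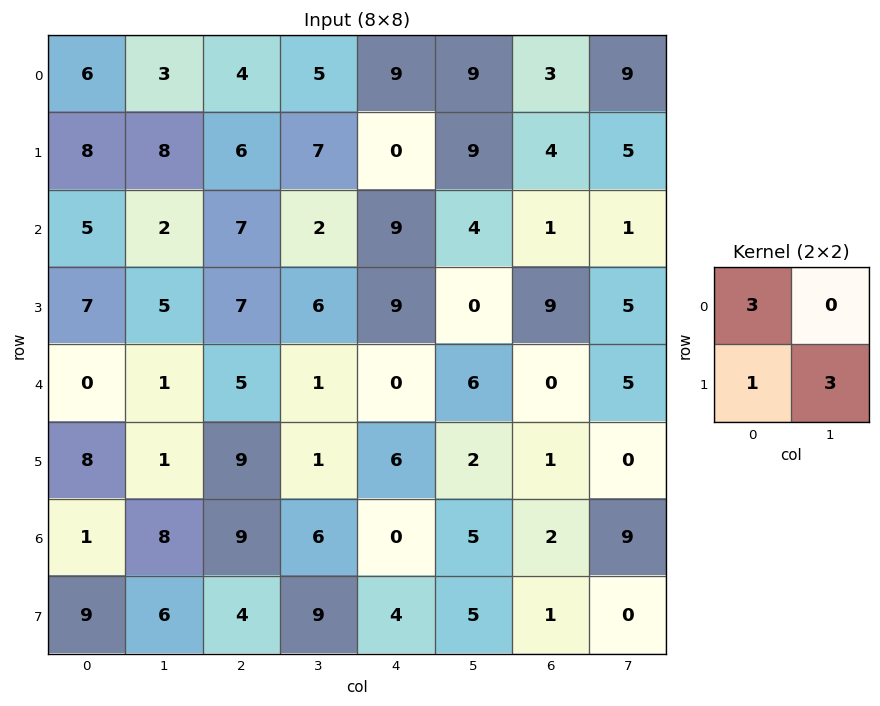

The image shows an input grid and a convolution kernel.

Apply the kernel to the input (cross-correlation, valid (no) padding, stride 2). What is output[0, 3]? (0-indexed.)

The receptive field on the input at this output position is [3 9 / 4 5]. Elementwise product with the kernel and sum: 3·3 + 4·1 + 5·3.

28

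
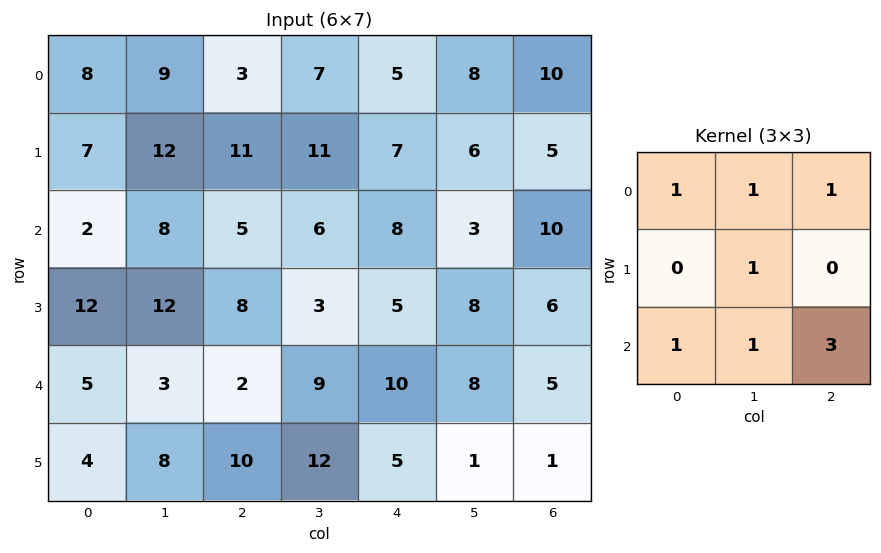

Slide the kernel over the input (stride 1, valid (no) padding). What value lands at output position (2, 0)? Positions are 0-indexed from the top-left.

41

The receptive field on the input at this output position is [2 8 5 / 12 12 8 / 5 3 2]. Elementwise product with the kernel and sum: 2·1 + 8·1 + 5·1 + 12·1 + 5·1 + 3·1 + 2·3.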